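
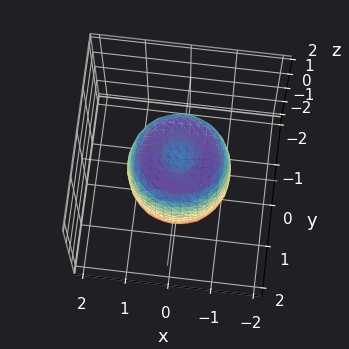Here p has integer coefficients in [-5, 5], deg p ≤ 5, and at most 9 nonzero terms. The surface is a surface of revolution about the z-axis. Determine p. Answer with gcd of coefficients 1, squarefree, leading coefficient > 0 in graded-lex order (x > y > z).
2*x^4 + 4*x^2*y^2 + 2*y^4 - 2*x^2 - 2*y^2 + z^2 - 1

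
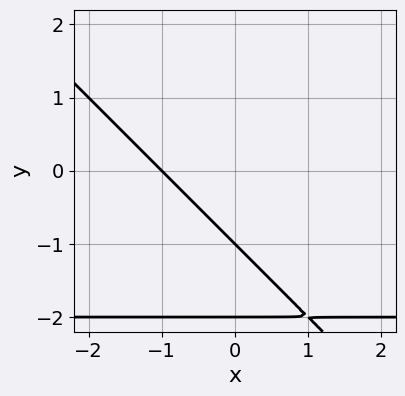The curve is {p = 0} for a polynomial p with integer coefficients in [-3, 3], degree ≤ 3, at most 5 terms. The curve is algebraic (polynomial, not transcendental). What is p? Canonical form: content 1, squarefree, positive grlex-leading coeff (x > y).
First, deg p = 2. The shape is more complex than any degree-1 curve.
Next, observable constraints: it meets the x-axis at x = -1 (among the integer gridlines); among the integer gridlines, it crosses the y-axis at y ∈ {-2, -1}.
Finally, putting this together gives p.

x*y + y^2 + 2*x + 3*y + 2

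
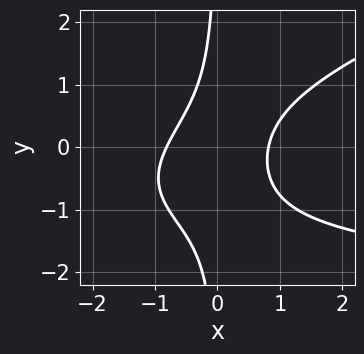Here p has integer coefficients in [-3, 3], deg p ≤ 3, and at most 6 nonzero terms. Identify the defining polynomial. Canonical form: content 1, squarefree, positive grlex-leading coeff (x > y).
x^2*y - 3*x*y^2 + 3*x^2 - 2*x*y - 2

(a) Degree: the shape is more complex than any degree-2 curve, so deg p = 3.
(b) Checking where it meets the axes: the curve avoids every integer y-axis point in the box.
(c) Together with the visible shape, these determine p as stated.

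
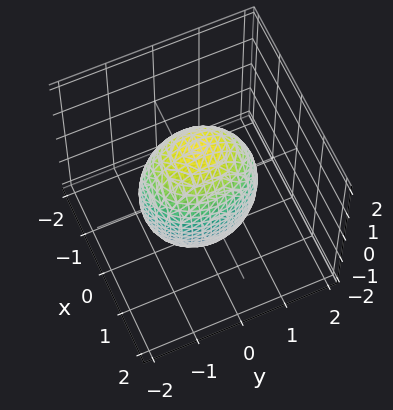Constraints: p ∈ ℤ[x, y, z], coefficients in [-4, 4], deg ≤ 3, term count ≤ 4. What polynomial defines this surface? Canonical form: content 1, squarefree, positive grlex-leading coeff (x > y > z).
(a) The degree is 2 — a closed, bounded, convex surface; a quadric.
(b) Symmetries: it's symmetric under y → −y, forcing even powers of y; the x ↦ −x reflection is a symmetry, so x appears only in even powers; the z ↦ −z reflection is a symmetry, so z appears only in even powers.
(c) From the axis intercepts and sections: among the integer gridlines, it crosses the x-axis at x ∈ {-1, 1}.
(d) Assembling these constraints gives the stated polynomial.

3*x^2 + 2*y^2 + z^2 - 3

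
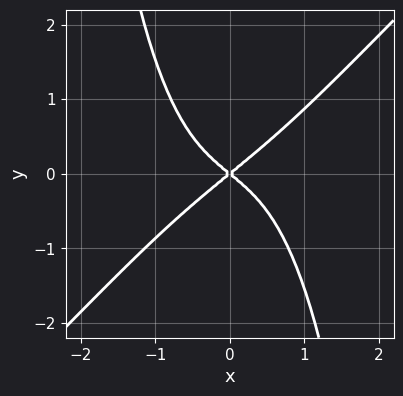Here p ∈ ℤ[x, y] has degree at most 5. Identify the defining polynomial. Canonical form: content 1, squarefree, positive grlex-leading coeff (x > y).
2*x^4 - 2*x^3*y + 2*x^2 - 3*y^2

1. deg p = 4. No degree-3 curve has this shape.
2. Reading off the gridlines: it meets the x-axis at x = 0 (among the integer gridlines); one y-axis crossing is at y = 0.
3. The integer polynomial consistent with all of this is the stated p.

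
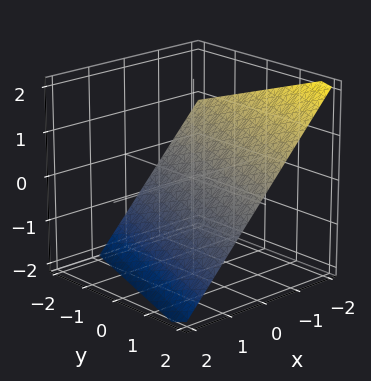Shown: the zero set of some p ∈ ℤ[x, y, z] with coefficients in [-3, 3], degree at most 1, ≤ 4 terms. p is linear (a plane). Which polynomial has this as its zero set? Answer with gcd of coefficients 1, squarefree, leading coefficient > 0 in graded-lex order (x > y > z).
The degree is 1 — the surface is flat (a plane).
Reading off the gridlines: it crosses the y-axis at the gridline y = 2.
These observations pin down the coefficients.

3*x - y + 3*z + 2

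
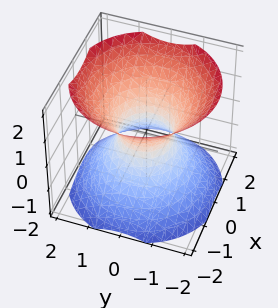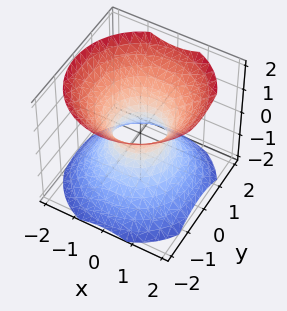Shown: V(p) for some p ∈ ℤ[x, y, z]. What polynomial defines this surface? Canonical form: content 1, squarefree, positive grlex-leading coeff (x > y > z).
1. deg p = 2. An hourglass — one-sheet hyperboloid; a quadric.
2. Symmetry: the surface is invariant under rotation about z: p = q(x² + y², z); it's symmetric under z → −z, forcing even powers of z.
3. Checking where it meets the axes: the surface avoids every integer z-axis point in the box; a circular section at z = 0 has radius between 0 and 1.
4. Fitting integer coefficients to these (and the overall shape) gives p.

3*x^2 + 3*y^2 - 3*z^2 - 2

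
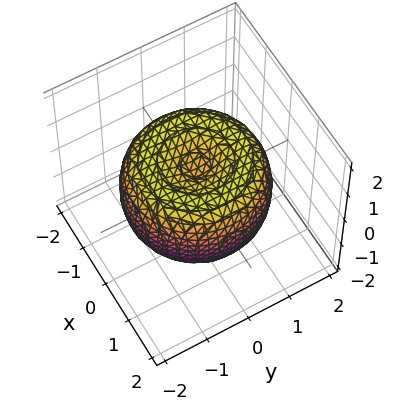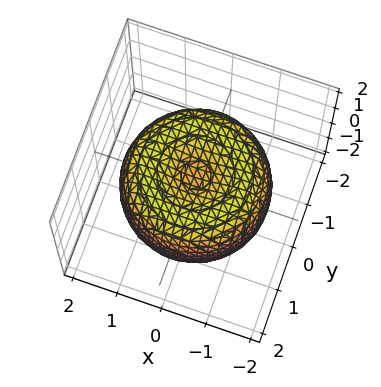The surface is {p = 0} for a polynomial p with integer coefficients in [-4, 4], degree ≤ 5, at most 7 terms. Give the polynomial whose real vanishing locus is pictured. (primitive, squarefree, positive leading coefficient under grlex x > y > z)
1. The degree is 4 — the shape is more complex than any degree-3 surface.
2. Symmetries: the surface is invariant under rotation about z: p = q(x² + y², z).
3. Checking where it meets the axes: a circular section at z = 0 has radius between 1 and 2.
4. Solving for integer coefficients yields p as stated.

x^4 + 2*x^2*y^2 + y^4 - 2*x^2 - 2*y^2 + 2*z^2 - 1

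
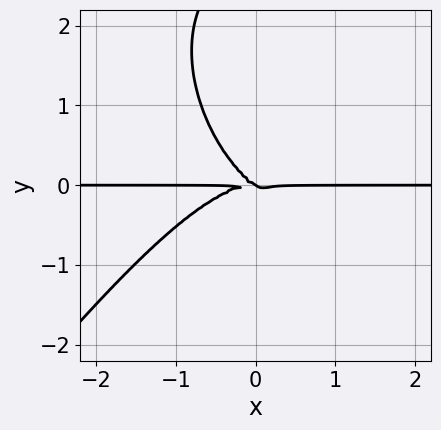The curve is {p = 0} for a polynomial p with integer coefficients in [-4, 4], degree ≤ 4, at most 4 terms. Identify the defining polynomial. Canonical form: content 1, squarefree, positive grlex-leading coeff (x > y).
2*x^3*y - y^4 + 2*x*y^2 + 3*y^3

First, the degree is 4 — a generic line meets the curve in up to 4 points.
Next, against the integer gridlines: the visible x-axis segment lies entirely on the curve; it crosses the y-axis at the gridline y = 0.
Finally, together with the visible shape, these determine p as stated.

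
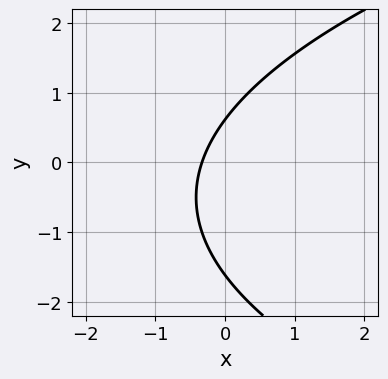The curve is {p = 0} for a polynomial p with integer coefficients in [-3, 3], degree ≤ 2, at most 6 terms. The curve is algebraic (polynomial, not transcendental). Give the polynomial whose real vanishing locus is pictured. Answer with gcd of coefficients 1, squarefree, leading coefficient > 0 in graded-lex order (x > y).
First, the degree is 2 — the shape is more complex than any degree-1 curve.
Finally, putting this together gives p.

y^2 - 3*x + y - 1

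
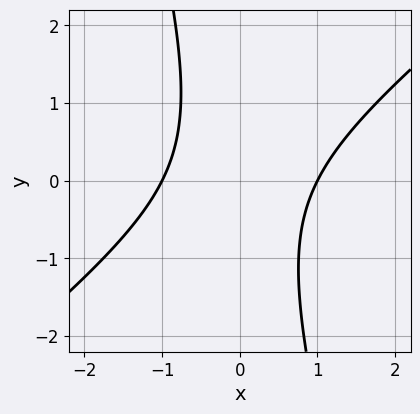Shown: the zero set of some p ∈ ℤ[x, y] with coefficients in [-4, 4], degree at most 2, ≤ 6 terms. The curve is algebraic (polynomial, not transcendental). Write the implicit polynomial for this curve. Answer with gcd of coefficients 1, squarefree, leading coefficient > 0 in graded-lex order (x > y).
1. Degree: a generic line meets the curve in up to 2 points, so deg p = 2.
2. Checking where it meets the axes: the x-axis gridline crossings are at x ∈ {-1, 1}; the curve avoids every integer y-axis point in the box.
3. Matching integer coefficients to the picture gives p.

3*x^2 - 3*x*y - y^2 - 3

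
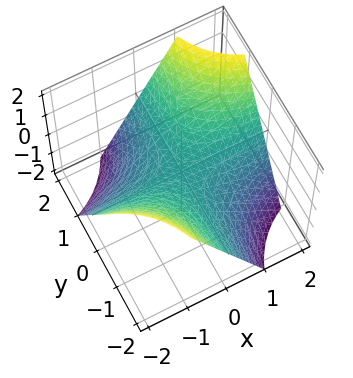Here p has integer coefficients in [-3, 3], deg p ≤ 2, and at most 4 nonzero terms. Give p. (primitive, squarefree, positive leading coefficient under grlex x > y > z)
1. deg p = 2. A hyperbolic paraboloid; a quadric.
2. Checking where it meets the axes: the visible y-axis segment lies entirely on the surface; it meets the z-axis at z = 0 (among the integer gridlines).
3. Putting this together gives p. Check: (2, 0, 0) on the x-axis lies on the surface, and p(2, 0, 0) = 0. ✓

x*y - z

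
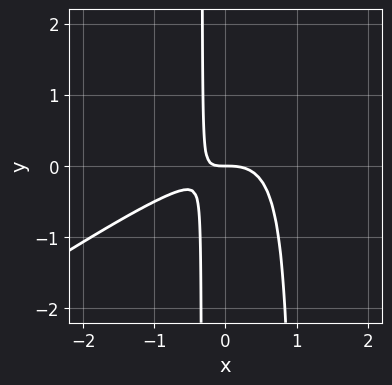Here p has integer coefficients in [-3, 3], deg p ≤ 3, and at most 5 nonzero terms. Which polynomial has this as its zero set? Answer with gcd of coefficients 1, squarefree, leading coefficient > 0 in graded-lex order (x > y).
2*x^3 - 3*x^2*y + 2*x*y + y

1. The degree is 3 — no degree-2 curve has this shape.
2. Reading off the gridlines: it meets the x-axis at x = 0 (among the integer gridlines); one y-axis crossing is at y = 0.
3. Putting this together gives p.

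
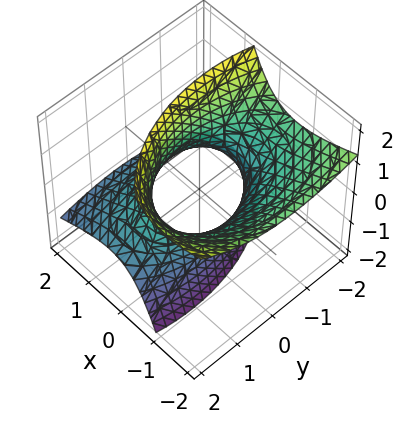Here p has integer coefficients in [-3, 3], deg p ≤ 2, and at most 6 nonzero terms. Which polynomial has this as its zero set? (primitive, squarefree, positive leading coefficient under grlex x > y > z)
2*x^2 + 3*x*z + y^2 + y*z - z^2 - 2

1. Degree: the shape is more complex than any degree-1 surface, so deg p = 2.
2. Against the integer gridlines: the surface avoids every integer z-axis point in the box; among the integer gridlines, it crosses the x-axis at x ∈ {-1, 1}.
3. Fitting integer coefficients to these (and the overall shape) gives p.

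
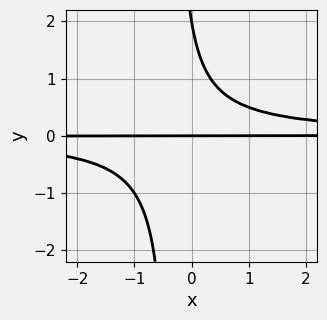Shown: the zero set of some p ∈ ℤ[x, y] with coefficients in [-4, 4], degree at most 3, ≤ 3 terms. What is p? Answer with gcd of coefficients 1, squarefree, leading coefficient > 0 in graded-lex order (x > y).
3*x*y^2 + y^2 - 2*y

(a) deg p = 3. The shape is more complex than any degree-2 curve.
(b) Checking where it meets the axes: the y-axis gridline crossings are at y ∈ {0, 2}; every point of the x-axis in the box is on the curve.
(c) Assembling these constraints gives the stated polynomial.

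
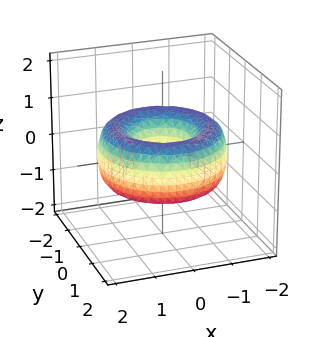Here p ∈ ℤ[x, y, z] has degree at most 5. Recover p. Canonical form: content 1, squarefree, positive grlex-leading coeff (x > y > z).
First, the degree is 4 — a generic line meets the surface in up to 4 points.
Next, symmetries: every cross-section ⟂ z is a circle, so x, y appear only via x² + y².
Then, reading off the gridlines: a circular section at z = 0 has radius between 0 and 1; it misses every integer gridline on the z-axis.
Finally, matching integer coefficients to the picture gives p.

x^4 + 2*x^2*y^2 + y^4 - 3*x^2 - 3*y^2 + 2*z^2 + 1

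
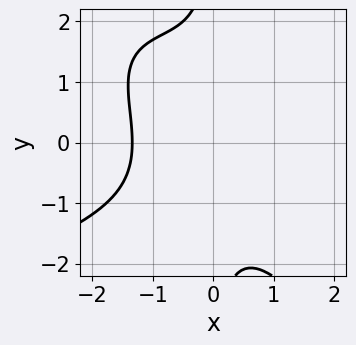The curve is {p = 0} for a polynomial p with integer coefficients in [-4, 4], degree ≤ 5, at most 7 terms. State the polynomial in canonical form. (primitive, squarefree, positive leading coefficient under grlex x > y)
(a) deg p = 4. No degree-3 curve has this shape.
(b) Reading off the gridlines: it misses every integer gridline on the y-axis.
(c) Matching integer coefficients to the picture gives p.

x^2*y^2 + x*y^3 + 2*x^3 + x^2 + 3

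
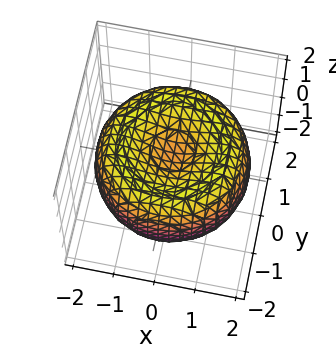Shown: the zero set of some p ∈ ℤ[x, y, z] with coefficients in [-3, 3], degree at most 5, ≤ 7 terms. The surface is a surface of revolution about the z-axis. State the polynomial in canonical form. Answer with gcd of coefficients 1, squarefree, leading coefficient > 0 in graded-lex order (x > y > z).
x^4 + 2*x^2*y^2 + y^4 - 3*x^2 - 3*y^2 + 3*z^2 - 1

(a) Degree: a generic line meets the surface in up to 4 points, so deg p = 4.
(b) Symmetries: rotational symmetry about the z-axis ⇒ p depends on x, y only through x² + y².
(c) Reading off the gridlines: a circular section at z = 1 has radius exactly 1.
(d) Putting this together gives p.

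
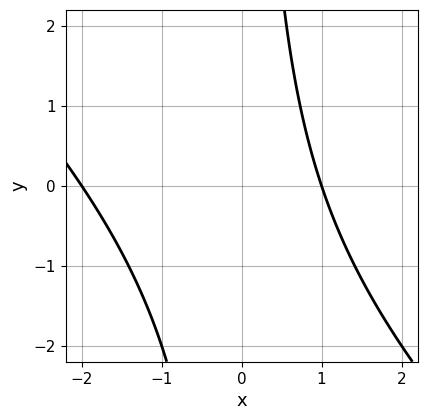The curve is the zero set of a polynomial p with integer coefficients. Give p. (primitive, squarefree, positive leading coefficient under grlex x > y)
x^2 + x*y + x - 2

deg p = 2.
From the visible intercepts: the x-axis gridline crossings are at x ∈ {-2, 1}; no y-intercept at any integer in the box.
Putting this together gives p.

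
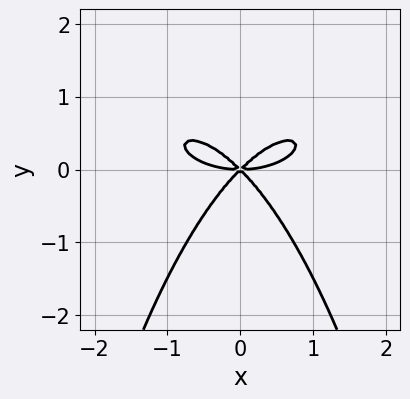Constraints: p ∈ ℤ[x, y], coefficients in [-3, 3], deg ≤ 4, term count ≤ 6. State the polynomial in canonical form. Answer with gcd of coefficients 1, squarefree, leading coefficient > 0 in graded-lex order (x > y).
x^4 + 2*x^2*y^2 - 3*x^2*y + 3*y^3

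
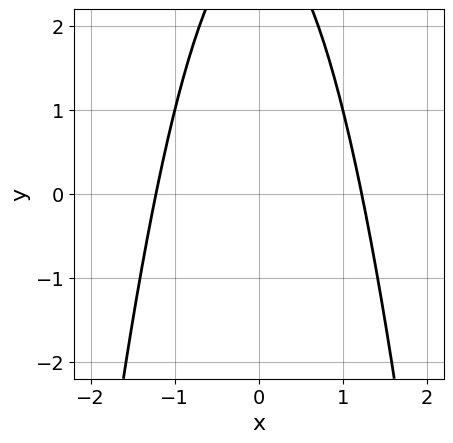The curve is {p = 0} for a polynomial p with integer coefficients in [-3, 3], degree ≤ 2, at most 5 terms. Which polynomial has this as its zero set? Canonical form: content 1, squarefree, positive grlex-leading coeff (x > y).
(a) deg p = 2. The shape is more complex than any degree-1 curve.
(b) Symmetries: mirror symmetry x ↦ −x ⇒ only even powers of x.
(c) Observable constraints: no y-intercept at any integer in the box.
(d) These observations pin down the coefficients.

2*x^2 + y - 3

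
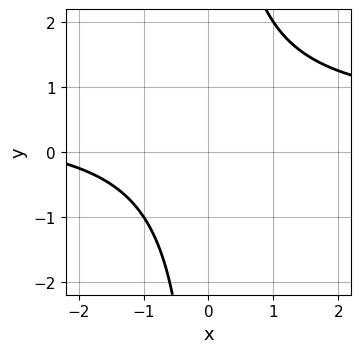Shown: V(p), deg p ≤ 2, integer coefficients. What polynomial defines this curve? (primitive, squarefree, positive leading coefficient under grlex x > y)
deg p = 2. The shape is more complex than any degree-1 curve.
Against the integer gridlines: the curve avoids every integer y-axis point in the box; no x-intercept at any integer in the box.
Putting this together gives p.

2*x*y - x - 3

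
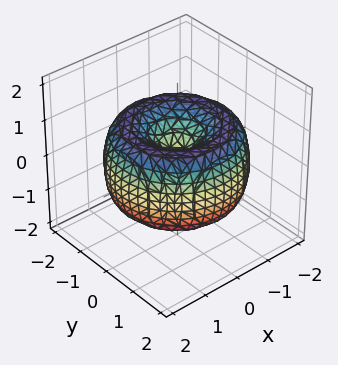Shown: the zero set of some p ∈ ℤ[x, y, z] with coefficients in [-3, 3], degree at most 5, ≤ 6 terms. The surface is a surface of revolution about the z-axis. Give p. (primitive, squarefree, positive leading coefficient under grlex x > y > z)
(a) The degree is 4 — no degree-3 surface has this shape.
(b) Symmetry: every cross-section ⟂ z is a circle, so x, y appear only via x² + y².
(c) Against the integer gridlines: it meets the y-axis at y = 0 (among the integer gridlines); a circular section at z = 1 has radius exactly 1.
(d) These observations pin down the coefficients.

x^4 + 2*x^2*y^2 + y^4 - 3*x^2 - 3*y^2 + 2*z^2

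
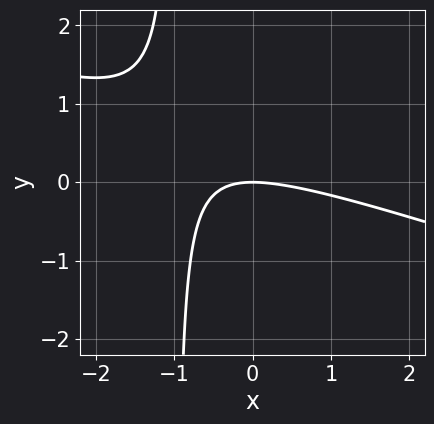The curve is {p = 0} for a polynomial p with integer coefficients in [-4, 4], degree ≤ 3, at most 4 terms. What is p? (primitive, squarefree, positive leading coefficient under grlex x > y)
(a) deg p = 2. The shape is more complex than any degree-1 curve.
(b) Reading off the gridlines: it meets the y-axis at y = 0 (among the integer gridlines); it meets the x-axis at x = 0 (among the integer gridlines).
(c) Assembling these constraints gives the stated polynomial.

x^2 + 3*x*y + 3*y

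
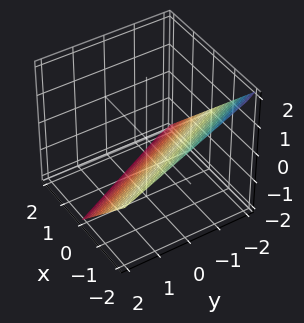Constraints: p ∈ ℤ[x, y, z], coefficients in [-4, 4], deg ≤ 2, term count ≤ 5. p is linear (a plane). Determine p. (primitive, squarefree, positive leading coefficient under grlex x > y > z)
1. Degree: the surface is flat (a plane), so deg p = 1.
2. Reading off the gridlines: it meets the z-axis at z = -1 (among the integer gridlines); it meets the y-axis at y = -2 (among the integer gridlines).
3. These observations pin down the coefficients. Check: (-1, 0, 0) on the x-axis lies on the surface, and p(-1, 0, 0) = 0. ✓

2*x + y + 2*z + 2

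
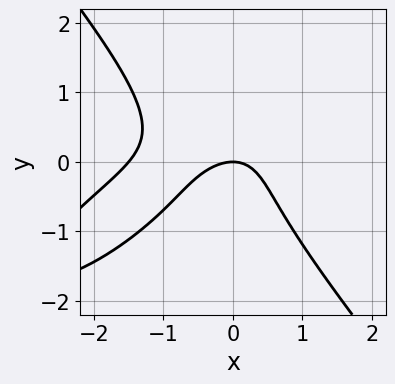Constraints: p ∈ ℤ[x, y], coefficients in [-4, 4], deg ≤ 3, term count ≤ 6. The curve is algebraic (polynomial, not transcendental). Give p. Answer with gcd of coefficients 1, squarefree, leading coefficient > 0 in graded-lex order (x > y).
(a) deg p = 3. The shape is more complex than any degree-2 curve.
(b) Checking where it meets the axes: one x-axis crossing is at x = 0; one y-axis crossing is at y = 0.
(c) Matching integer coefficients to the picture gives p.

2*x^3 - 3*x^2*y + 3*y^3 + 3*x^2 + 3*y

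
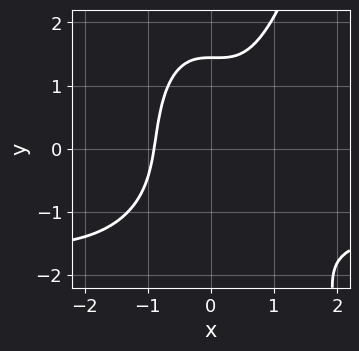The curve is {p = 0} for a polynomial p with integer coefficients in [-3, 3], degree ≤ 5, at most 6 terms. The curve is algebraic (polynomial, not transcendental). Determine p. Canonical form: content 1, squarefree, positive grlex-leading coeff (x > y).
2*x^3*y + 3*x^3 - y^3 - x^2 + 3

(a) Degree: the shape is more complex than any degree-3 curve, so deg p = 4.
(b) Matching integer coefficients to the picture gives p.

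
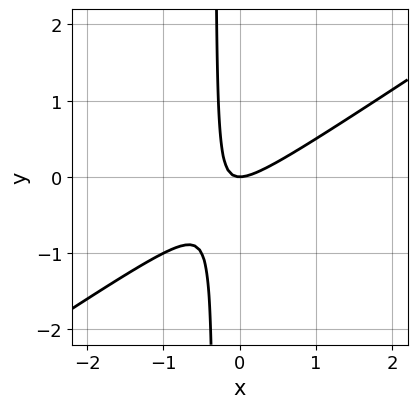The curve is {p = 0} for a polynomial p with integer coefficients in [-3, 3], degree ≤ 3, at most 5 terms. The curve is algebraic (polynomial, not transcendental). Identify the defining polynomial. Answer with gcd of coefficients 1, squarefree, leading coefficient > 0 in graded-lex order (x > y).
First, degree: the shape is more complex than any degree-1 curve, so deg p = 2.
Next, checking where it meets the axes: it crosses the x-axis at the gridline x = 0; it meets the y-axis at y = 0 (among the integer gridlines).
Finally, these observations pin down the coefficients.

2*x^2 - 3*x*y - y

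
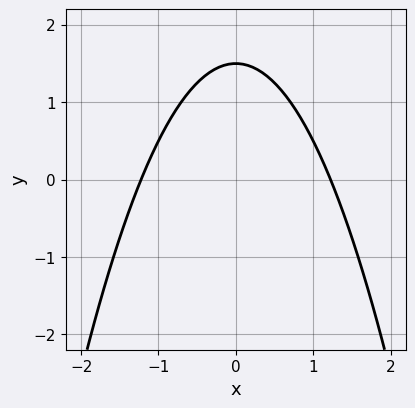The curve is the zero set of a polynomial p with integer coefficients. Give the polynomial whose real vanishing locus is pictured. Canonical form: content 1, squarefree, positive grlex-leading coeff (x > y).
2*x^2 + 2*y - 3

First, the degree is 2 — no degree-1 curve has this shape.
Then, symmetries: it's symmetric under x → −x, forcing even powers of x.
Finally, the integer polynomial consistent with all of this is the stated p.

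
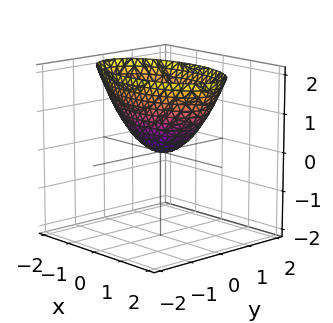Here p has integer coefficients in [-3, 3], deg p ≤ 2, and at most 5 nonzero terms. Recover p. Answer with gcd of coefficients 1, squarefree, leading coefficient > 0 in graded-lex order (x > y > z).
x^2 + 3*y^2 - 2*z

(a) The degree is 2 — a paraboloid; a quadric.
(b) Symmetries: it's symmetric under y → −y, forcing even powers of y; it's symmetric under x → −x, forcing even powers of x.
(c) Against the integer gridlines: it meets the z-axis at z = 0 (among the integer gridlines); it meets the x-axis at x = 0 (among the integer gridlines); it crosses the y-axis at the gridline y = 0.
(d) Together with the visible shape, these determine p as stated.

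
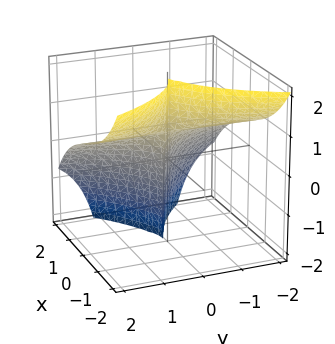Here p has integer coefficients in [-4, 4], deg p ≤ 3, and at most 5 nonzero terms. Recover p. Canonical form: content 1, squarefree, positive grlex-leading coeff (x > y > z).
deg p = 3. No degree-2 surface has this shape.
From the axis intercepts and sections: it meets the x-axis at x = 0 (among the integer gridlines); one y-axis crossing is at y = 0; every point of the z-axis in the box is on the surface.
These observations pin down the coefficients.

x^3 + x*y^2 + 3*y^2*z - 2*y^2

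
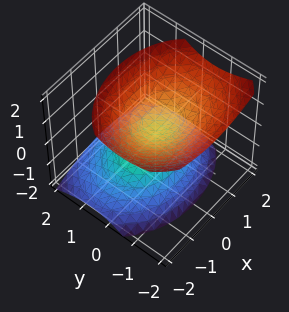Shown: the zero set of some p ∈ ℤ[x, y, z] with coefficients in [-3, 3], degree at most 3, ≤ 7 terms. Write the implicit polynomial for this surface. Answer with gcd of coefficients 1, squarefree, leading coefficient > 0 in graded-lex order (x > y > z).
(a) The picture has 2 separate pieces. They look like related sheets of one shape, so recover p as a whole.
(b) The degree is 2 — the shape is more complex than any degree-1 surface.
(c) From the visible intercepts: the surface avoids every integer x-axis point in the box; it misses every integer gridline on the y-axis.
(d) Matching integer coefficients to the picture gives p.

2*x^2 + 3*y^2 + 2*y*z - 3*z^2 + 1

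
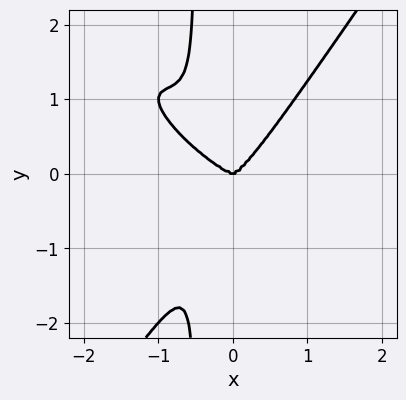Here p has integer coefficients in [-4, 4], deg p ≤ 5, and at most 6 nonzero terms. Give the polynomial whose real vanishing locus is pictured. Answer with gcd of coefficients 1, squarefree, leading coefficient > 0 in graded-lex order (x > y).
First, the degree is 4 — the shape is more complex than any degree-3 curve.
Next, from the axis intercepts and sections: it crosses the y-axis at the gridline y = 0; one x-axis crossing is at x = 0.
Finally, assembling these constraints gives the stated polynomial.

2*x^4 + 3*x^3*y - 2*x*y^3 - y^3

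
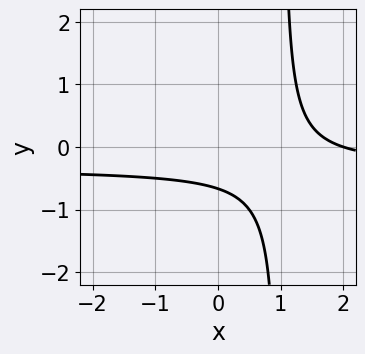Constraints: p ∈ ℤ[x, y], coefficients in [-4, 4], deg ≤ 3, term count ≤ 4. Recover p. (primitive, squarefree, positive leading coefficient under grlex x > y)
3*x*y + x - 3*y - 2

1. The degree is 2 — a generic line meets the curve in up to 2 points.
2. Reading off the gridlines: it crosses the x-axis at the gridline x = 2.
3. These observations pin down the coefficients.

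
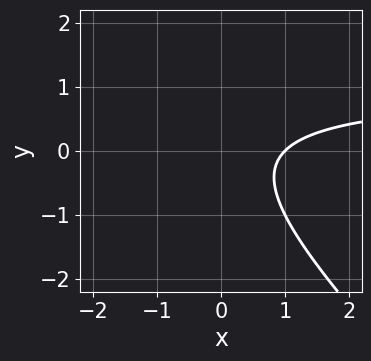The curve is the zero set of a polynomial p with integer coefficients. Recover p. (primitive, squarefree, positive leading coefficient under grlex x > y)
1. The degree is 2 — a generic line meets the curve in up to 2 points.
2. From the visible intercepts: it misses every integer gridline on the y-axis; one x-axis crossing is at x = 1.
3. Fitting integer coefficients to these (and the overall shape) gives p.

x*y + y^2 - x + 1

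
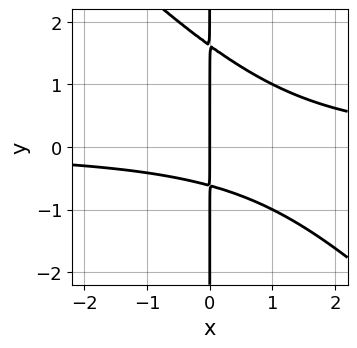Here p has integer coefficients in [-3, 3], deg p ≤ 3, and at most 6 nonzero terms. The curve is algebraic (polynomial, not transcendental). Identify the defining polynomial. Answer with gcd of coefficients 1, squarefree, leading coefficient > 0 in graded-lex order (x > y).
x^2*y + x*y^2 - x*y - x

deg p = 3.
Checking where it meets the axes: the visible y-axis segment lies entirely on the curve; one x-axis crossing is at x = 0.
Fitting integer coefficients to these (and the overall shape) gives p.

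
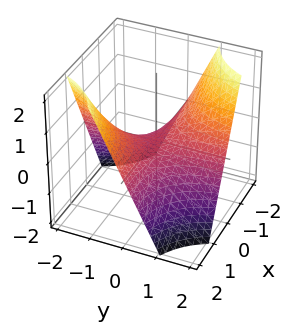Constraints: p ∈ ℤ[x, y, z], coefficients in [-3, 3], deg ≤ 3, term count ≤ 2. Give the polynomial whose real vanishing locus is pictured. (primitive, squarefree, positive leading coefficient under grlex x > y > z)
1. Degree: a saddle surface; a quadric, so deg p = 2.
2. From the axis intercepts and sections: the visible x-axis segment lies entirely on the surface; the visible y-axis segment lies entirely on the surface; one z-axis crossing is at z = 0.
3. Together with the visible shape, these determine p as stated.

x*y + z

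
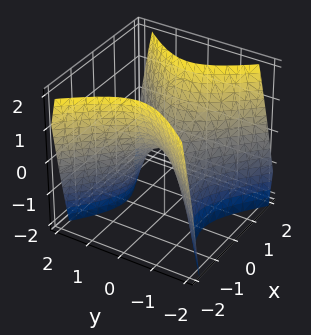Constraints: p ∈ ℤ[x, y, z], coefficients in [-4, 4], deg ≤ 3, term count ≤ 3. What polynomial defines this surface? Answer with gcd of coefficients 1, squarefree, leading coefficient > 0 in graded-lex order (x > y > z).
deg p = 2. A hyperbolic paraboloid; a quadric.
Symmetries: it's symmetric under y → −y, forcing even powers of y; it's symmetric under x → −x, forcing even powers of x.
From the visible intercepts: it crosses the x-axis at the gridline x = 0; one y-axis crossing is at y = 0.
Putting this together gives p.

3*x^2 - 3*y^2 - 2*z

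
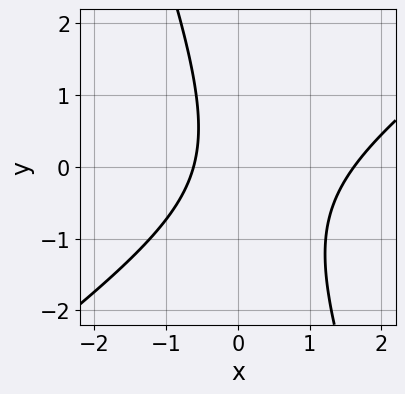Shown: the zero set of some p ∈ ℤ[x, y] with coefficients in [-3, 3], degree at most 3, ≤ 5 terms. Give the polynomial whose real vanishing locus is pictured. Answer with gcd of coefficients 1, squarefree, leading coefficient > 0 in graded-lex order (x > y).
2*x^2 - 2*x*y - y^2 - 2*x - 2

1. deg p = 2.
2. Observable constraints: no y-intercept at any integer in the box.
3. Putting this together gives p.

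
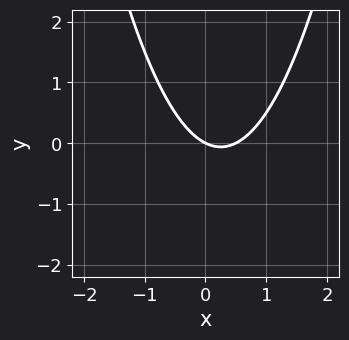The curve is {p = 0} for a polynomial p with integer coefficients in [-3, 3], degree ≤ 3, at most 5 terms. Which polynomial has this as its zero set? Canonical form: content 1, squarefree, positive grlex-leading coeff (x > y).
Degree: a generic line meets the curve in up to 2 points, so deg p = 2.
Checking where it meets the axes: one y-axis crossing is at y = 0; it meets the x-axis at x = 0 (among the integer gridlines).
Matching integer coefficients to the picture gives p.

2*x^2 - x - 2*y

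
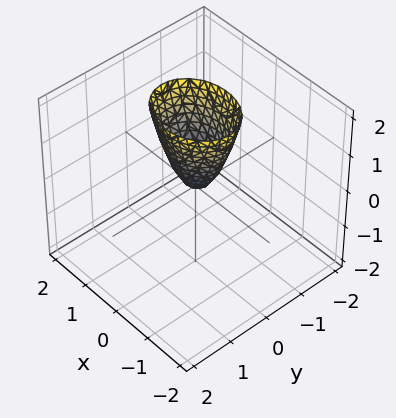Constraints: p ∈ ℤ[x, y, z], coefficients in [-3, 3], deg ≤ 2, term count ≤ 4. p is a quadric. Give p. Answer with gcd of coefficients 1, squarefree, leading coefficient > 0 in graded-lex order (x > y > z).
2*x^2 + 3*y^2 - z

First, deg p = 2. A single bowl opening along one axis; a quadric.
Next, symmetries: it's symmetric under y → −y, forcing even powers of y; the x ↦ −x reflection is a symmetry, so x appears only in even powers.
Next, against the integer gridlines: it meets the x-axis at x = 0 (among the integer gridlines); it crosses the z-axis at the gridline z = 0; one y-axis crossing is at y = 0.
Finally, together with the visible shape, these determine p as stated.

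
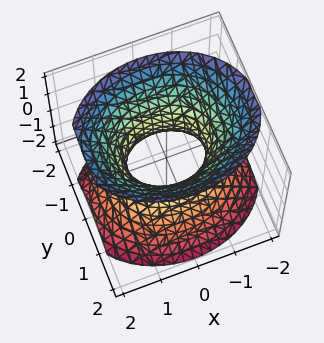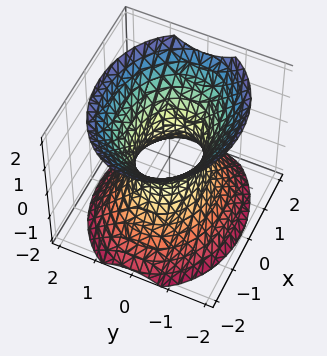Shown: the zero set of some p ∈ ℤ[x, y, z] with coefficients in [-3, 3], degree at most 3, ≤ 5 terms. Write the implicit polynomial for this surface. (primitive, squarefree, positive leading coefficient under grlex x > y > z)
2*x^2 + 3*y^2 - 2*z^2 - 2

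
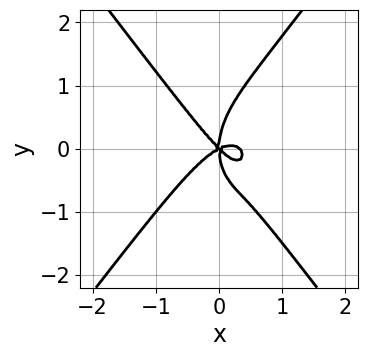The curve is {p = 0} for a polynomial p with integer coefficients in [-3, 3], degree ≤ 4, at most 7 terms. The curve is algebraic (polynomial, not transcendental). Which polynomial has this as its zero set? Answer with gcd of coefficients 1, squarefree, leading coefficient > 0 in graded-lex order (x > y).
1. deg p = 4.
2. Observable constraints: it crosses the x-axis at the gridline x = 0; it crosses the y-axis at the gridline y = 0.
3. Together with the visible shape, these determine p as stated.

3*x^4 - y^4 - x^3 + x^2*y + 2*x*y^2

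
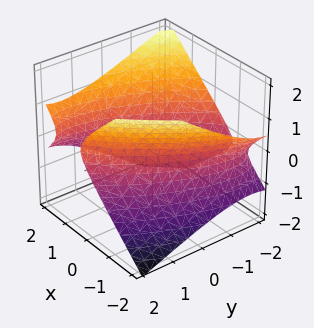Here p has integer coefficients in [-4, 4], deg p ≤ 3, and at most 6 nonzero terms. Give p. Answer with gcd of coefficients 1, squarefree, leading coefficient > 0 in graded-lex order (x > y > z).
2*x^2 - 2*x*y + y^2 + y*z - 3*z^2 - 3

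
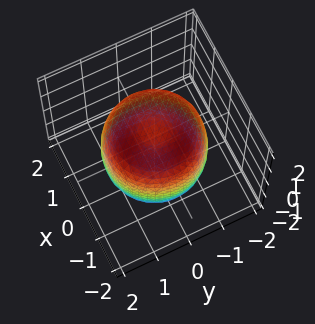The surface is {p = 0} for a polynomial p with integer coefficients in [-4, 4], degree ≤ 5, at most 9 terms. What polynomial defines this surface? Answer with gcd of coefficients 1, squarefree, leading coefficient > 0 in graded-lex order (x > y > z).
2*x^4 + 4*x^2*y^2 + 2*y^4 - 3*x^2 - 3*y^2 + 2*z^2 - 2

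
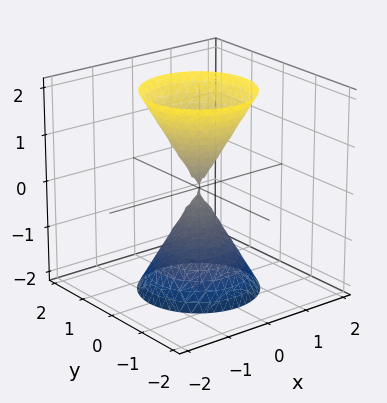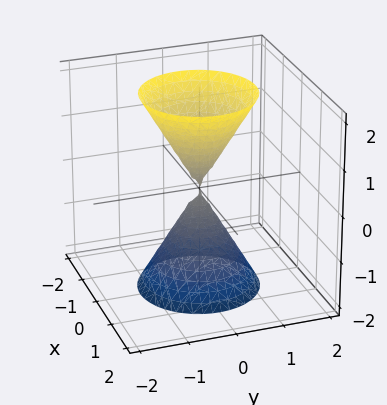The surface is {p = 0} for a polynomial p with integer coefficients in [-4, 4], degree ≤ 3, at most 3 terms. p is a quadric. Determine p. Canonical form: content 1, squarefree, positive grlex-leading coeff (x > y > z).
(a) The picture has 2 separate pieces.
(b) deg p = 2.
(c) By symmetry, the z-axis is an axis of rotation, so x and y enter only as x² + y²; the z ↦ −z reflection is a symmetry, so z appears only in even powers.
(d) Checking where it meets the axes: a circular section at z = 1 has radius between 0 and 1; it meets the z-axis at z = 0 (among the integer gridlines); it meets the y-axis at y = 0 (among the integer gridlines); it crosses the x-axis at the gridline x = 0.
(e) Matching integer coefficients to the picture gives p.

3*x^2 + 3*y^2 - z^2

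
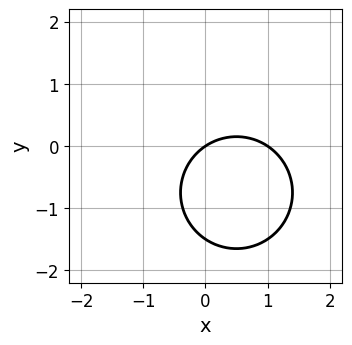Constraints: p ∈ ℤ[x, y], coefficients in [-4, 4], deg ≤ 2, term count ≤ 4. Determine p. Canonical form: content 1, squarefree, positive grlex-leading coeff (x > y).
(a) deg p = 2.
(b) Reading off the gridlines: the x-axis gridline crossings are at x ∈ {0, 1}; one y-axis crossing is at y = 0.
(c) Putting this together gives p.

2*x^2 + 2*y^2 - 2*x + 3*y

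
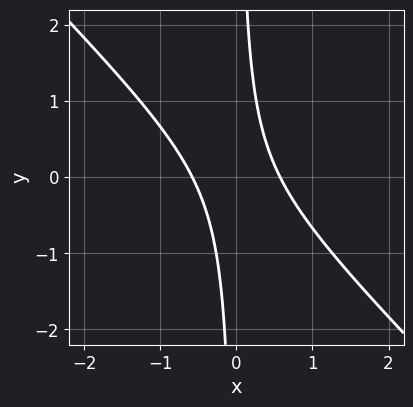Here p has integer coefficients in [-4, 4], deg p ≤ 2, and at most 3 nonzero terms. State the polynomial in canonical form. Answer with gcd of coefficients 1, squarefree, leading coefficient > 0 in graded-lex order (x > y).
3*x^2 + 3*x*y - 1

First, deg p = 2.
Next, against the integer gridlines: the curve avoids every integer y-axis point in the box.
Finally, solving for integer coefficients yields p as stated.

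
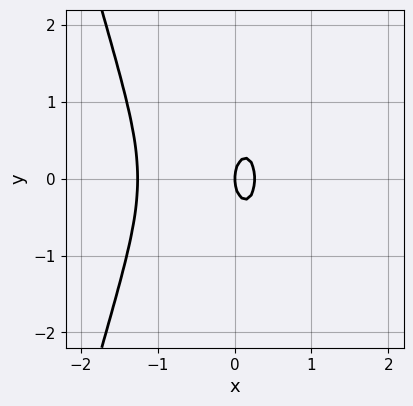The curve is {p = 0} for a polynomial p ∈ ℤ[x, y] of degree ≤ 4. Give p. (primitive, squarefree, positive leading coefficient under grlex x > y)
First, degree: the shape is more complex than any degree-2 curve, so deg p = 3.
Next, symmetries: mirror symmetry y ↦ −y ⇒ only even powers of y.
Next, against the integer gridlines: it crosses the x-axis at the gridline x = 0; it meets the y-axis at y = 0 (among the integer gridlines).
Finally, fitting integer coefficients to these (and the overall shape) gives p.

3*x^3 + 3*x^2 + y^2 - x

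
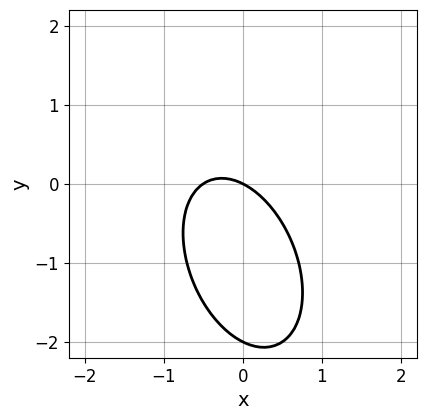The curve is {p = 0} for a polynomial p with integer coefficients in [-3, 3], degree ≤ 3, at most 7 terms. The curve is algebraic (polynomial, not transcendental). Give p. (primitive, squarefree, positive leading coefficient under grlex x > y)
(a) The degree is 2 — no degree-1 curve has this shape.
(b) From the axis intercepts and sections: the y-axis gridline crossings are at y ∈ {-2, 0}; it crosses the x-axis at the gridline x = 0.
(c) The integer polynomial consistent with all of this is the stated p.

2*x^2 + x*y + y^2 + x + 2*y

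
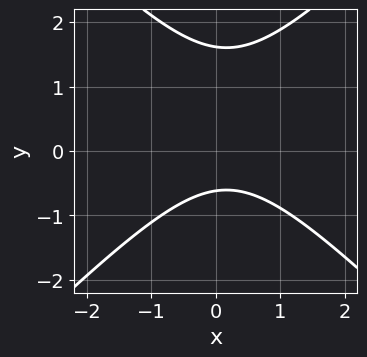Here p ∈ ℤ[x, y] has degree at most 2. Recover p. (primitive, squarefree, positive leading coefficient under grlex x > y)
3*x^2 - 3*y^2 - x + 3*y + 3

(a) Degree: no degree-1 curve has this shape, so deg p = 2.
(b) Checking where it meets the axes: no x-intercept at any integer in the box.
(c) Solving for integer coefficients yields p as stated.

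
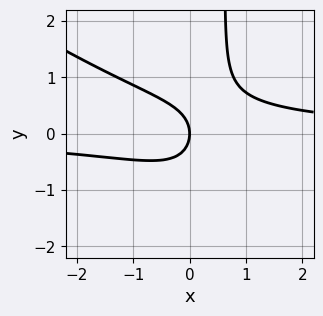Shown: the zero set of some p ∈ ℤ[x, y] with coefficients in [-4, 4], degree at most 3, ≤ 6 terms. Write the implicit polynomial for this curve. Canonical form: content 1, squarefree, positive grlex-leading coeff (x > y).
2*x^2*y + 3*x*y^2 - 2*y^2 - 2*x

First, the degree is 3 — a generic line meets the curve in up to 3 points.
Next, checking where it meets the axes: one y-axis crossing is at y = 0; it crosses the x-axis at the gridline x = 0.
Finally, the integer polynomial consistent with all of this is the stated p.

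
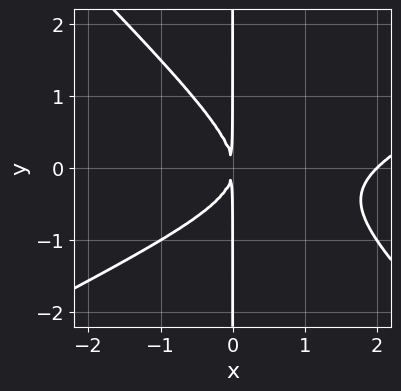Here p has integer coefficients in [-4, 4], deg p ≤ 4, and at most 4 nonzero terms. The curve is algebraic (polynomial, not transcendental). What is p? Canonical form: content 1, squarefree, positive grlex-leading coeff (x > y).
x^3 - x^2*y - 2*x*y^2 - 2*x^2

First, deg p = 3. The shape is more complex than any degree-2 curve.
Next, from the axis intercepts and sections: the visible y-axis segment lies entirely on the curve; it crosses the x-axis at the gridline x = 2.
Finally, matching integer coefficients to the picture gives p.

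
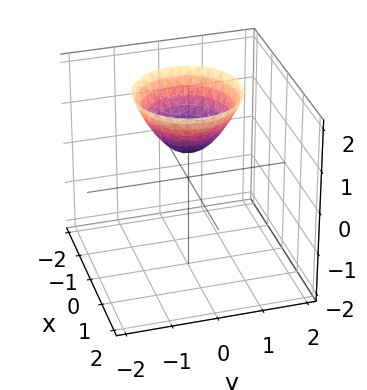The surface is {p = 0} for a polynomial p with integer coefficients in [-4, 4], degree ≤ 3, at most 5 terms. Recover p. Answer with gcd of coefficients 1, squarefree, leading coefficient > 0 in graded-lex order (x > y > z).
3*x^2 + 3*y^2 - 3*z + 2

deg p = 2. No degree-1 surface has this shape.
Symmetries: rotational symmetry about the z-axis ⇒ p depends on x, y only through x² + y².
Checking where it meets the axes: the surface avoids every integer x-axis point in the box; no y-intercept at any integer in the box; a circular section at z = 1 has radius between 0 and 1.
The integer polynomial consistent with all of this is the stated p.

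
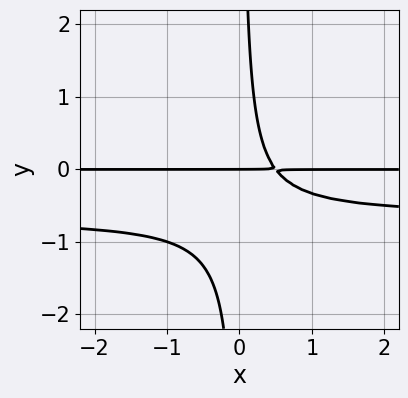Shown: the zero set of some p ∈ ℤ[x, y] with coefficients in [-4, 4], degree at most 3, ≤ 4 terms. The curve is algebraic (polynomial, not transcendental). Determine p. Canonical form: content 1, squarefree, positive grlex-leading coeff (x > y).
Degree: the shape is more complex than any degree-2 curve, so deg p = 3.
From the visible intercepts: the visible x-axis segment lies entirely on the curve; it meets the y-axis at y = 0 (among the integer gridlines).
Assembling these constraints gives the stated polynomial.

3*x*y^2 + 2*x*y - y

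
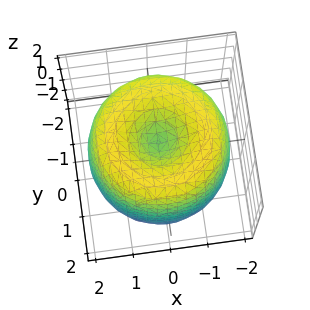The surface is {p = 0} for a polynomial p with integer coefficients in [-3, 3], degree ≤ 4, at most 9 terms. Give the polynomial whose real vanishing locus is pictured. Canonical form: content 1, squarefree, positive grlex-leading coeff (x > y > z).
x^4 + 2*x^2*y^2 + y^4 - 3*x^2 - 3*y^2 + z^2 - 1

Degree: a generic line meets the surface in up to 4 points, so deg p = 4.
Symmetries: rotational symmetry about the z-axis ⇒ p depends on x, y only through x² + y².
Against the integer gridlines: a circular section at z = -1 has radius between 1 and 2; the z-axis gridline crossings are at z ∈ {-1, 1}.
Solving for integer coefficients yields p as stated.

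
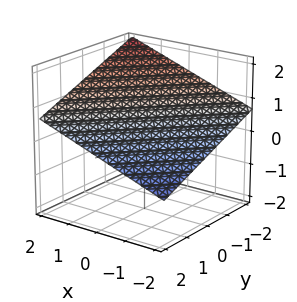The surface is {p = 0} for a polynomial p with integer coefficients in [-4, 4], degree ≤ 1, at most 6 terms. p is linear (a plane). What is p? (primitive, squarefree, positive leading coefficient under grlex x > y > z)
1. Degree: the surface is flat (a plane), so deg p = 1.
2. Reading off the gridlines: it crosses the y-axis at the gridline y = 2; it crosses the x-axis at the gridline x = -2.
3. Assembling these constraints gives the stated polynomial.

x - y - 3*z + 2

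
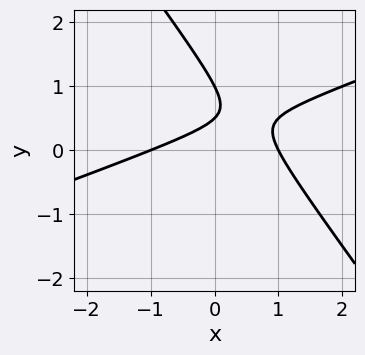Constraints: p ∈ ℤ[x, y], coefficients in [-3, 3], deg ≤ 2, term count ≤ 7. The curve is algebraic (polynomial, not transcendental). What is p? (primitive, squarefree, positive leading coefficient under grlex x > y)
1. The degree is 2 — no degree-1 curve has this shape.
2. From the axis intercepts and sections: it crosses the y-axis at the gridline y = 1; among the integer gridlines, it crosses the x-axis at x ∈ {-1, 1}.
3. Fitting integer coefficients to these (and the overall shape) gives p.

x^2 - 2*x*y - 2*y^2 + 3*y - 1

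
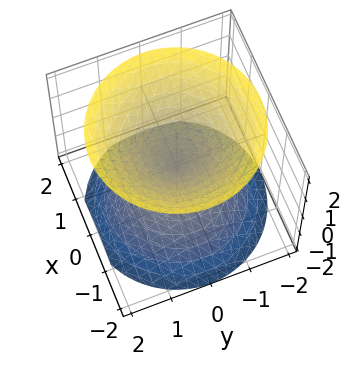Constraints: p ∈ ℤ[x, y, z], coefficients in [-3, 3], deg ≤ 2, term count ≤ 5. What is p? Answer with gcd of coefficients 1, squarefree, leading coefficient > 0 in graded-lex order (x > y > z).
1. There are 2 components. They look like related sheets of one shape, so recover p as a whole.
2. Degree: two nappes meeting at a single point; a quadric, so deg p = 2.
3. Symmetries: it's symmetric under z → −z, forcing even powers of z; every cross-section ⟂ z is a circle, so x, y appear only via x² + y².
4. From the axis intercepts and sections: a circular section at z = -1 has radius exactly 1; it crosses the y-axis at the gridline y = 0; one z-axis crossing is at z = 0; it meets the x-axis at x = 0 (among the integer gridlines).
5. Assembling these constraints gives the stated polynomial.

x^2 + y^2 - z^2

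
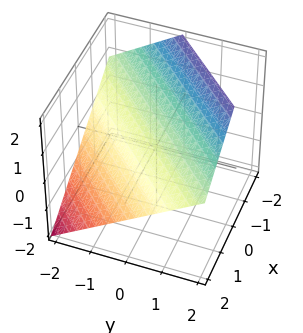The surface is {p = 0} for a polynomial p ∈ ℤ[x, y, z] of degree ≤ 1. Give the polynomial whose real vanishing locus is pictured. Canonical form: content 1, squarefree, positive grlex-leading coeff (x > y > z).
2*x - 2*y + 3*z - 2

First, the degree is 1 — every cross-section is a straight line — this is a plane.
Next, against the integer gridlines: it crosses the y-axis at the gridline y = -1; one x-axis crossing is at x = 1.
Finally, assembling these constraints gives the stated polynomial.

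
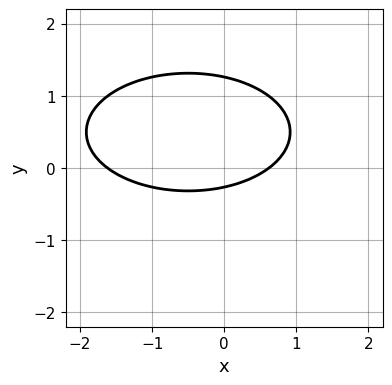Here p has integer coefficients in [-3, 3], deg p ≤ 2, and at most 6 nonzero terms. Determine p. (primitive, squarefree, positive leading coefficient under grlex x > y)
x^2 + 3*y^2 + x - 3*y - 1

The degree is 2 — the shape is more complex than any degree-1 curve.
Putting this together gives p.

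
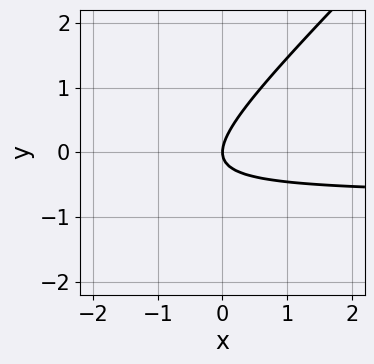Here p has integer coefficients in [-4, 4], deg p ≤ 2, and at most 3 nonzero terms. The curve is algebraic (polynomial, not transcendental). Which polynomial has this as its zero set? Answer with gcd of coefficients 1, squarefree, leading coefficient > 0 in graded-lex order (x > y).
The degree is 2 — no degree-1 curve has this shape.
Observable constraints: it crosses the x-axis at the gridline x = 0; it crosses the y-axis at the gridline y = 0.
Putting this together gives p.

3*x*y - 3*y^2 + 2*x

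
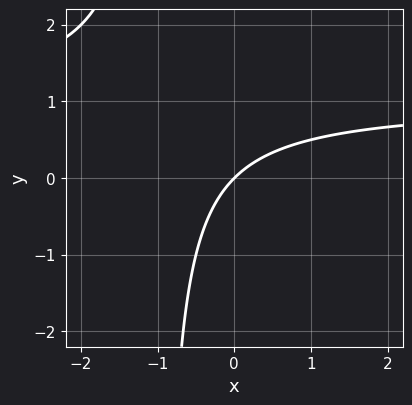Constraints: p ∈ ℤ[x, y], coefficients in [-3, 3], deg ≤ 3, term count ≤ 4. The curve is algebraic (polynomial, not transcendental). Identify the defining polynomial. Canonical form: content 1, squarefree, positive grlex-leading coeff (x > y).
First, the degree is 2 — a generic line meets the curve in up to 2 points.
Then, from the axis intercepts and sections: one x-axis crossing is at x = 0; one y-axis crossing is at y = 0.
Finally, assembling these constraints gives the stated polynomial.

x*y - x + y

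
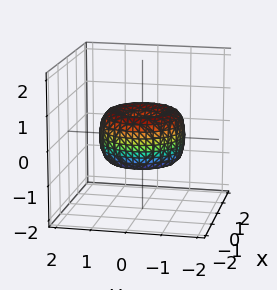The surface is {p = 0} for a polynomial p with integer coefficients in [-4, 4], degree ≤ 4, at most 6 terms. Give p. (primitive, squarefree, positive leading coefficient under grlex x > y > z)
1. The degree is 4 — the shape is more complex than any degree-3 surface.
2. Symmetries: rotational symmetry about the z-axis ⇒ p depends on x, y only through x² + y².
3. Checking where it meets the axes: a circular section at z = 0 has radius between 1 and 2; it crosses the x-axis at the gridline x = 0.
4. Matching integer coefficients to the picture gives p.

2*x^4 + 4*x^2*y^2 + 2*y^4 - 3*x^2 - 3*y^2 + 2*z^2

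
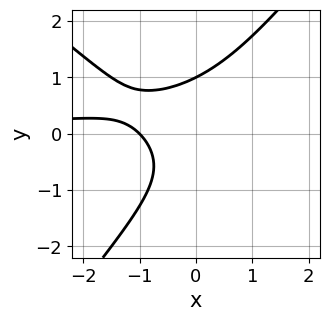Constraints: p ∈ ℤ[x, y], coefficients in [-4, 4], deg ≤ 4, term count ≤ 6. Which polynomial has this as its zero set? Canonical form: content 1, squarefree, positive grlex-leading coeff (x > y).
Degree: no degree-2 curve has this shape, so deg p = 3.
Reading off the gridlines: it crosses the x-axis at the gridline x = -1; it meets the y-axis at y = 1 (among the integer gridlines).
Solving for integer coefficients yields p as stated.

2*x^2*y + x*y^2 - 2*y^3 + 2*x + 2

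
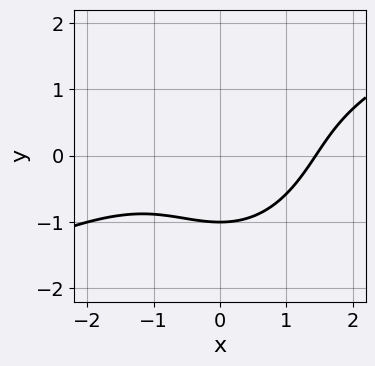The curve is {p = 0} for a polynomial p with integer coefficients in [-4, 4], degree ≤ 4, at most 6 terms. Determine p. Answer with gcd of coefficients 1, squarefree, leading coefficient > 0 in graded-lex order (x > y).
x^3 - 2*x^2*y - y^3 + 2*y^2 - 3

The degree is 3 — a generic line meets the curve in up to 3 points.
Checking where it meets the axes: it meets the y-axis at y = -1 (among the integer gridlines).
Assembling these constraints gives the stated polynomial.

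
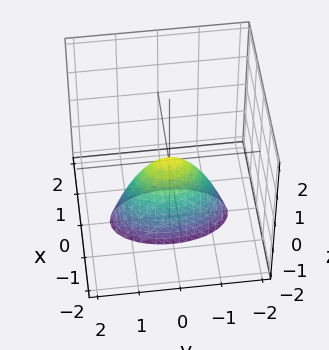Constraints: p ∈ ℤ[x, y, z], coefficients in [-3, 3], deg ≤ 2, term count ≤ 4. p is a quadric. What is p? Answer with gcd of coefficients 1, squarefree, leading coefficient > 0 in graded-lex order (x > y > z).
1. deg p = 2.
2. Symmetries: it's symmetric under y → −y, forcing even powers of y; it's symmetric under x → −x, forcing even powers of x.
3. Reading off the gridlines: it meets the y-axis at y = 0 (among the integer gridlines); it crosses the z-axis at the gridline z = 0.
4. The integer polynomial consistent with all of this is the stated p.

3*x^2 + y^2 + z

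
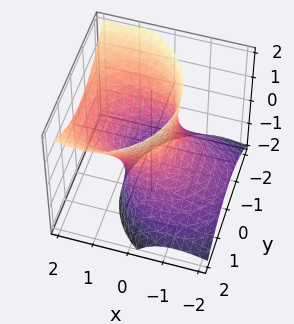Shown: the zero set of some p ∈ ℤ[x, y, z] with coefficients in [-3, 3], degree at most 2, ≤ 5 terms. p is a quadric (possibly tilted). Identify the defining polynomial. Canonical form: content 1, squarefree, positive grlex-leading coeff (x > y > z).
2*x^2 - 3*x*z + 2*y^2 - z^2 - 2

The degree is 2 — the shape is more complex than any degree-1 surface.
Reading off the gridlines: it misses every integer gridline on the z-axis; the y-axis gridline crossings are at y ∈ {-1, 1}.
These observations pin down the coefficients.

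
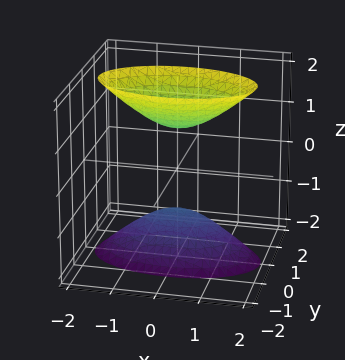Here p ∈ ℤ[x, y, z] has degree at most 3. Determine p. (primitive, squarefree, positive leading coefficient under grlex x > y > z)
First, I count 2 distinct pieces.
Next, deg p = 2.
Next, symmetries: the z ↦ −z reflection is a symmetry, so z appears only in even powers; mirror symmetry x ↦ −x ⇒ only even powers of x; mirror symmetry y ↦ −y ⇒ only even powers of y.
Next, from the axis intercepts and sections: among the integer gridlines, it crosses the z-axis at z ∈ {-1, 1}; no x-intercept at any integer in the box; no y-intercept at any integer in the box.
Finally, putting this together gives p.

x^2 + 3*y^2 - z^2 + 1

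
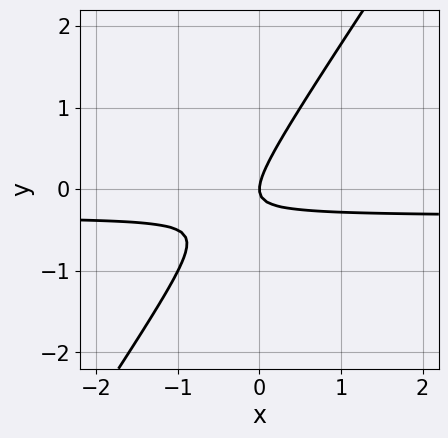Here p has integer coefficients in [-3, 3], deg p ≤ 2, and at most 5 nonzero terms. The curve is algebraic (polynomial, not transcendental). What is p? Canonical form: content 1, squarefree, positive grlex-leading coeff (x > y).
(a) deg p = 2. A generic line meets the curve in up to 2 points.
(b) From the visible intercepts: it meets the y-axis at y = 0 (among the integer gridlines); it crosses the x-axis at the gridline x = 0.
(c) The integer polynomial consistent with all of this is the stated p.

3*x*y - 2*y^2 + x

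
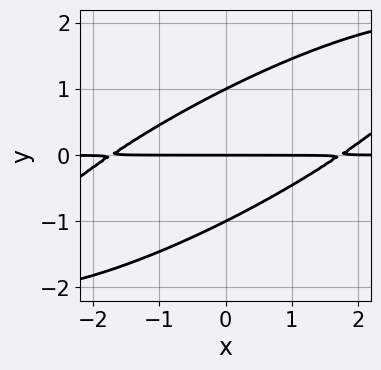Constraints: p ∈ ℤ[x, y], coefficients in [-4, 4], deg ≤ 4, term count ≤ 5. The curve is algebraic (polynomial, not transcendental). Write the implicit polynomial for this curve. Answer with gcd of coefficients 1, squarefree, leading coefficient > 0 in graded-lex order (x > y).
1. Degree: no degree-2 curve has this shape, so deg p = 3.
2. Reading off the gridlines: among the integer gridlines, it crosses the y-axis at y ∈ {-1, 0, 1}; every point of the x-axis in the box is on the curve.
3. These observations pin down the coefficients.

x^2*y - 3*x*y^2 + 3*y^3 - 3*y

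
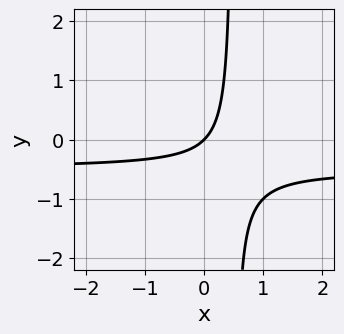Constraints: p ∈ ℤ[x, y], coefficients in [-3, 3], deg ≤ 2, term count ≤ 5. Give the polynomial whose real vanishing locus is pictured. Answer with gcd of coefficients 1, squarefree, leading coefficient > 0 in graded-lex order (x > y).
2*x*y + x - y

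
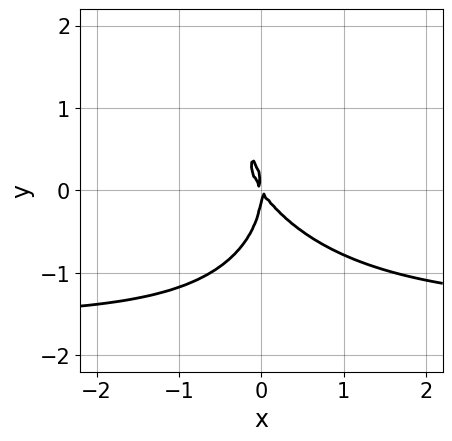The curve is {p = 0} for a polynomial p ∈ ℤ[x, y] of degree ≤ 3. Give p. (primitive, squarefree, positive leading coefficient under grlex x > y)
2*x^2*y + x*y^2 + y^3 + 3*x^2 + 2*x*y

(a) The degree is 3 — the shape is more complex than any degree-2 curve.
(b) Observable constraints: it meets the x-axis at x = 0 (among the integer gridlines); it meets the y-axis at y = 0 (among the integer gridlines).
(c) Together with the visible shape, these determine p as stated.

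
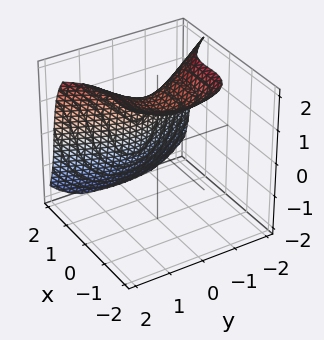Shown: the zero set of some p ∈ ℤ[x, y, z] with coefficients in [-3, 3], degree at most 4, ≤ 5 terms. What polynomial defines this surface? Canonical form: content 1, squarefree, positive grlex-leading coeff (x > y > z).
3*x^3 + x^2*z + z^3 - 3*y^2 - 3

First, degree: a generic line meets the surface in up to 3 points, so deg p = 3.
Next, against the integer gridlines: one x-axis crossing is at x = 1; it misses every integer gridline on the y-axis.
Finally, these observations pin down the coefficients.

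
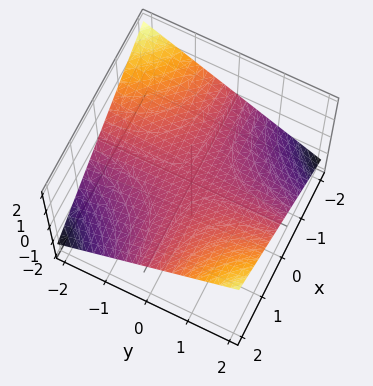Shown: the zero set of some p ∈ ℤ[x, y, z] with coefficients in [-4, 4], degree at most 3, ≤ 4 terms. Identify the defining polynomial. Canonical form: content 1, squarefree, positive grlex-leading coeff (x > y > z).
1. Degree: a hyperbolic paraboloid; a quadric, so deg p = 2.
2. From the axis intercepts and sections: the visible y-axis segment lies entirely on the surface; the visible x-axis segment lies entirely on the surface; one z-axis crossing is at z = 0.
3. Together with the visible shape, these determine p as stated.

x*y - 3*z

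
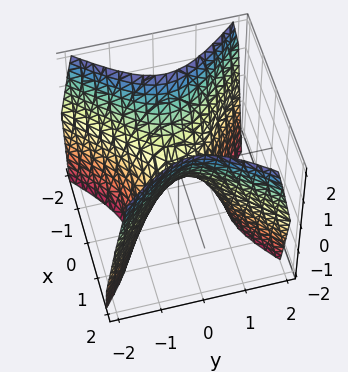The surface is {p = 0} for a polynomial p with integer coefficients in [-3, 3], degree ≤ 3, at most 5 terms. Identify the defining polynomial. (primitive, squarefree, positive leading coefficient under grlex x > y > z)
3*x^2 - 3*y^2 - 2*z

deg p = 2. A hyperbolic paraboloid; a quadric.
Symmetries: the x ↦ −x reflection is a symmetry, so x appears only in even powers; it's symmetric under y → −y, forcing even powers of y.
Checking where it meets the axes: it crosses the x-axis at the gridline x = 0; one z-axis crossing is at z = 0; it meets the y-axis at y = 0 (among the integer gridlines).
Solving for integer coefficients yields p as stated.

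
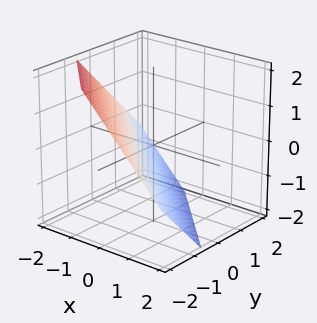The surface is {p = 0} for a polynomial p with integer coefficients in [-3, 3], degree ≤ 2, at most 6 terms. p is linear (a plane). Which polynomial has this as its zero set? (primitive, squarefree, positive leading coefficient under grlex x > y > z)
First, the degree is 1 — the surface is flat (a plane).
Finally, solving for integer coefficients yields p as stated.

3*x + 3*y + 3*z + 2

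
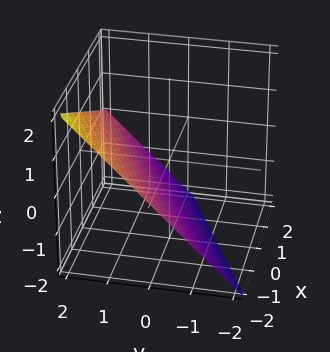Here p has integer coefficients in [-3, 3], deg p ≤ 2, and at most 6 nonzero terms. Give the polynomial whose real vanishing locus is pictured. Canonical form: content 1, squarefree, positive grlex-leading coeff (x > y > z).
x - 2*y + 2*z + 2

Degree: every cross-section is a straight line — this is a plane, so deg p = 1.
From the axis intercepts and sections: one z-axis crossing is at z = -1; one x-axis crossing is at x = -2; one y-axis crossing is at y = 1.
Matching integer coefficients to the picture gives p.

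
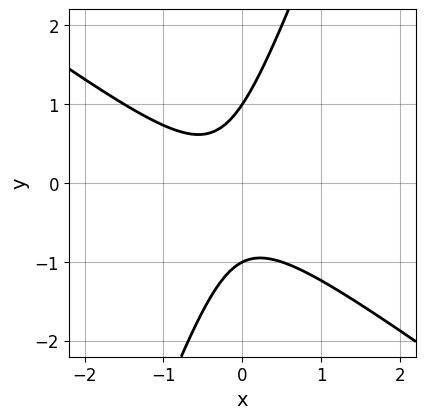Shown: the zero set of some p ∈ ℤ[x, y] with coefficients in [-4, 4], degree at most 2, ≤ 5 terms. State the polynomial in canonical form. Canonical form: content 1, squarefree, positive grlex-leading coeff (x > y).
2*x^2 + 2*x*y - y^2 + x + 1

1. Degree: a generic line meets the curve in up to 2 points, so deg p = 2.
2. Checking where it meets the axes: no x-intercept at any integer in the box; the y-axis gridline crossings are at y ∈ {-1, 1}.
3. Fitting integer coefficients to these (and the overall shape) gives p.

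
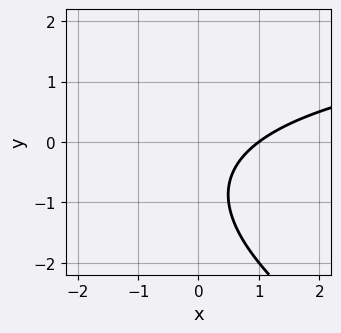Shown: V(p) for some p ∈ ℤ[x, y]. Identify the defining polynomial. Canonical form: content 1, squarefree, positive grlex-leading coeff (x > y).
First, degree: the shape is more complex than any degree-1 curve, so deg p = 2.
Next, reading off the gridlines: it misses every integer gridline on the y-axis; it meets the x-axis at x = 1 (among the integer gridlines).
Finally, these observations pin down the coefficients.

x*y + 2*y^2 - 3*x + 3*y + 3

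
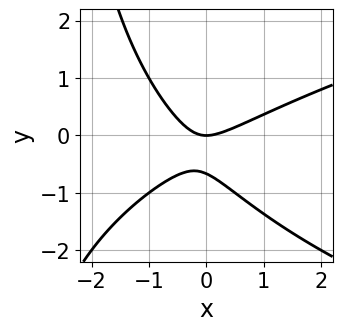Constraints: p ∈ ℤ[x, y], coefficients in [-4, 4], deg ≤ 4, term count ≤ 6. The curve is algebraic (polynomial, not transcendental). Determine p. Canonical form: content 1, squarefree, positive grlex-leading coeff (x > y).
(a) The degree is 3 — a generic line meets the curve in up to 3 points.
(b) Against the integer gridlines: one x-axis crossing is at x = 0; it meets the y-axis at y = 0 (among the integer gridlines).
(c) Solving for integer coefficients yields p as stated.

x*y^2 - 2*x^2 + 2*x*y + 3*y^2 + 2*y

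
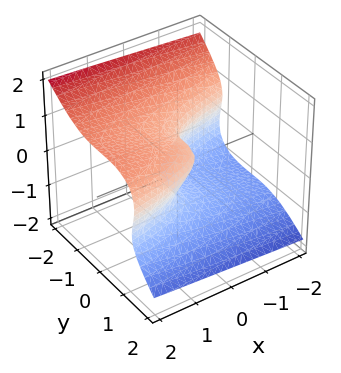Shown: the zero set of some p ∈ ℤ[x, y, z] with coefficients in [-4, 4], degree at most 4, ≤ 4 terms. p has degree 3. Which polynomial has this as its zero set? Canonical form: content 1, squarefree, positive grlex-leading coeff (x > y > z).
y^3 + 2*z^3 - x - z

1. deg p = 3.
2. From the axis intercepts and sections: one x-axis crossing is at x = 0; it meets the z-axis at z = 0 (among the integer gridlines).
3. Assembling these constraints gives the stated polynomial.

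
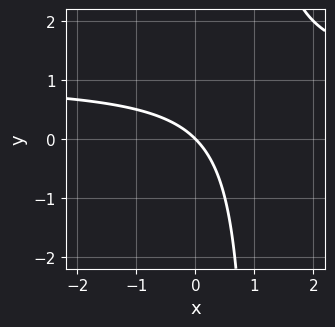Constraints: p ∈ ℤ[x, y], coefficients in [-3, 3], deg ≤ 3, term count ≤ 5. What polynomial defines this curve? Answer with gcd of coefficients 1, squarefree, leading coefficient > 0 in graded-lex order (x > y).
x*y - x - y

1. Degree: a generic line meets the curve in up to 2 points, so deg p = 2.
2. Checking where it meets the axes: it meets the x-axis at x = 0 (among the integer gridlines); one y-axis crossing is at y = 0.
3. Fitting integer coefficients to these (and the overall shape) gives p.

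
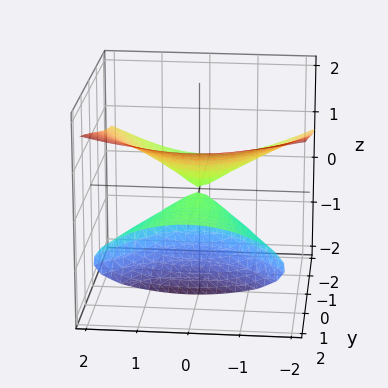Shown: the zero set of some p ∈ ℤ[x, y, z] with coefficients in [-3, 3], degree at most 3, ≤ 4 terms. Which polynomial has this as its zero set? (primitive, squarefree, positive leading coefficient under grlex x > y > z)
3*z^3 - x^2 - 3*y*z

First, there are 2 components.
Then, deg p = 3.
Next, from the axis intercepts and sections: the visible y-axis segment lies entirely on the surface; it meets the z-axis at z = 0 (among the integer gridlines); it crosses the x-axis at the gridline x = 0.
Finally, these observations pin down the coefficients.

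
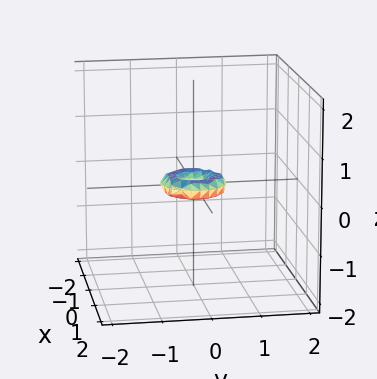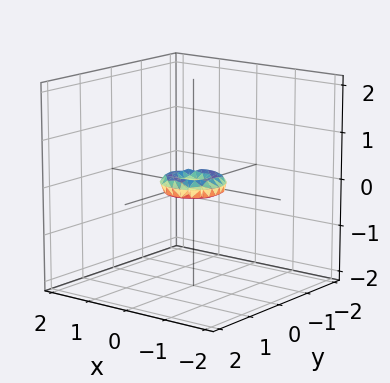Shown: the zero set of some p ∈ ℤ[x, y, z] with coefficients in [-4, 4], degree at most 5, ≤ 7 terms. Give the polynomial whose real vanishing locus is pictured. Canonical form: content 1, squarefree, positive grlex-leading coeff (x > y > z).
First, deg p = 4. The shape is more complex than any degree-3 surface.
Then, symmetries: rotational symmetry about the z-axis ⇒ p depends on x, y only through x² + y².
Next, observable constraints: one z-axis crossing is at z = 0; a circular section at z = 0 has radius between 0 and 1.
Finally, solving for integer coefficients yields p as stated.

2*x^4 + 4*x^2*y^2 + 2*y^4 - x^2 - y^2 + 3*z^2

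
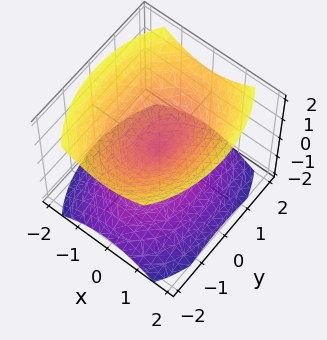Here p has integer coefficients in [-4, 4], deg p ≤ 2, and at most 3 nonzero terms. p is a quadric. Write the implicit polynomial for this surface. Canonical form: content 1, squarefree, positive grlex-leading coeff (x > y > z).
2*x^2 + y^2 - 2*z^2

I count 2 distinct pieces. Treating them together as one polynomial.
deg p = 2. Two nappes meeting at a single point; a quadric.
Symmetries: the x ↦ −x reflection is a symmetry, so x appears only in even powers; it's symmetric under z → −z, forcing even powers of z; it's symmetric under y → −y, forcing even powers of y.
From the visible intercepts: it meets the x-axis at x = 0 (among the integer gridlines); one z-axis crossing is at z = 0.
Matching integer coefficients to the picture gives p.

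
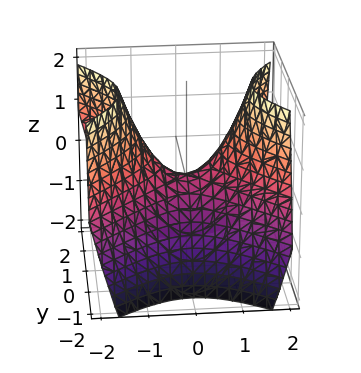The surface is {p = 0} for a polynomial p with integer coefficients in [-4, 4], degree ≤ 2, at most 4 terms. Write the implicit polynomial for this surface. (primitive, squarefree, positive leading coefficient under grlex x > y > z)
The degree is 2 — a saddle surface; a quadric.
Symmetries: it's symmetric under y → −y, forcing even powers of y; mirror symmetry x ↦ −x ⇒ only even powers of x.
Against the integer gridlines: it crosses the y-axis at the gridline y = 0; it crosses the x-axis at the gridline x = 0; one z-axis crossing is at z = 0.
Matching integer coefficients to the picture gives p.

x^2 - y^2 - z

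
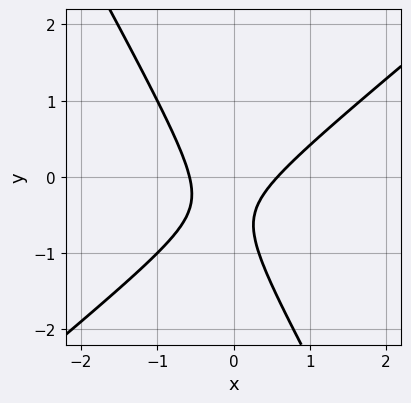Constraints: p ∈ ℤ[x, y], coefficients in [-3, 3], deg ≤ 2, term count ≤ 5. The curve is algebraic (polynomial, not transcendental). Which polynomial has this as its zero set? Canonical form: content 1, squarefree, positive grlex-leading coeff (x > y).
3*x^2 - 2*x*y - 2*y^2 - 2*y - 1

(a) deg p = 2. The shape is more complex than any degree-1 curve.
(b) From the visible intercepts: no y-intercept at any integer in the box.
(c) Matching integer coefficients to the picture gives p.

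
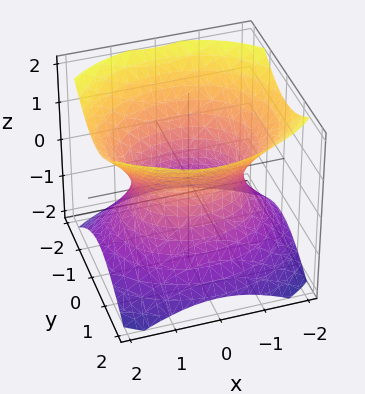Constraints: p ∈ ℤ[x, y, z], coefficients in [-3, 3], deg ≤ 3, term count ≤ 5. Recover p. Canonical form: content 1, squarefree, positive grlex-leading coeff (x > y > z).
2*x^2 + 3*y^2 - 3*z^2 - 3

First, the degree is 2 — an hourglass — one-sheet hyperboloid; a quadric.
Next, symmetries: it's symmetric under y → −y, forcing even powers of y; the z ↦ −z reflection is a symmetry, so z appears only in even powers; it's symmetric under x → −x, forcing even powers of x.
Then, reading off the gridlines: it misses every integer gridline on the z-axis; the y-axis gridline crossings are at y ∈ {-1, 1}.
Finally, assembling these constraints gives the stated polynomial.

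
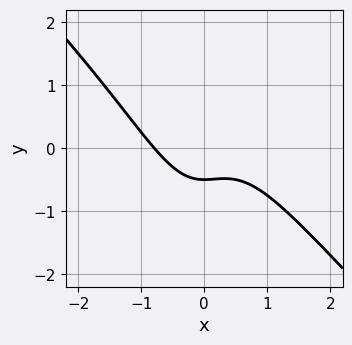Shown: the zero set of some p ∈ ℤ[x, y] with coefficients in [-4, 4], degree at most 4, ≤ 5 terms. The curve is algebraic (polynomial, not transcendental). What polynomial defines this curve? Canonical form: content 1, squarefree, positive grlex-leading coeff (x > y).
(a) deg p = 3. A generic line meets the curve in up to 3 points.
(b) Matching integer coefficients to the picture gives p.

2*x^3 + 2*x^2*y + 2*y + 1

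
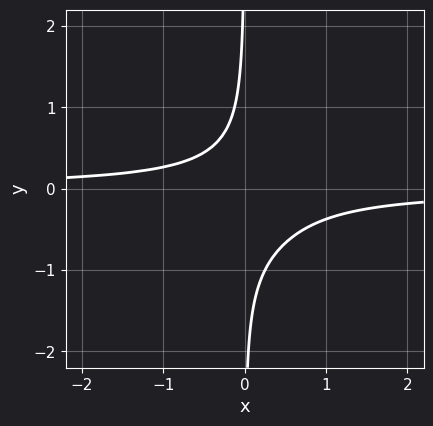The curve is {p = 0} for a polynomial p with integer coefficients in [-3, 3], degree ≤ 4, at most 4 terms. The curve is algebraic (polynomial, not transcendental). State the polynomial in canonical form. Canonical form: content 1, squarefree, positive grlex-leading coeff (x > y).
3*x*y^3 + 2*x*y^2 + 3*x*y + 1

First, degree: no degree-3 curve has this shape, so deg p = 4.
Next, reading off the gridlines: it misses every integer gridline on the x-axis; it misses every integer gridline on the y-axis.
Finally, matching integer coefficients to the picture gives p.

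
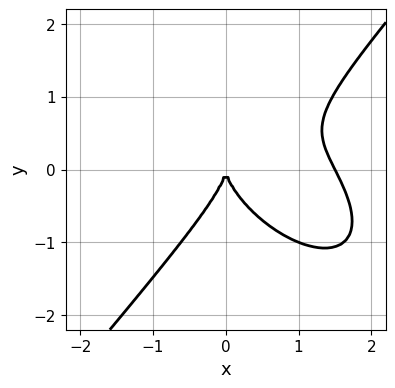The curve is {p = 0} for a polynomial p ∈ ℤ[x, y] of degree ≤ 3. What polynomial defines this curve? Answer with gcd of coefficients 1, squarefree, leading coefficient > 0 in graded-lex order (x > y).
2*x^3 + x^2*y - 2*y^3 - 3*x^2

The degree is 3 — a generic line meets the curve in up to 3 points.
Observable constraints: one x-axis crossing is at x = 0; it crosses the y-axis at the gridline y = 0.
These observations pin down the coefficients.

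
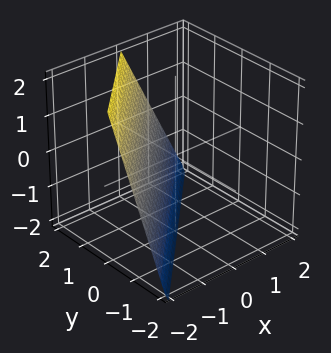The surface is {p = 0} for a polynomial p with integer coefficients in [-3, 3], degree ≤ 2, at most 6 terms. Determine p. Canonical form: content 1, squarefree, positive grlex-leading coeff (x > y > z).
First, the degree is 1 — every cross-section is a straight line — this is a plane.
Then, observable constraints: it crosses the z-axis at the gridline z = -2; one y-axis crossing is at y = 1.
Finally, solving for integer coefficients yields p as stated. Check: (-1, 0, 0) on the x-axis lies on the surface, and p(-1, 0, 0) = 0. ✓

2*x - 2*y + z + 2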